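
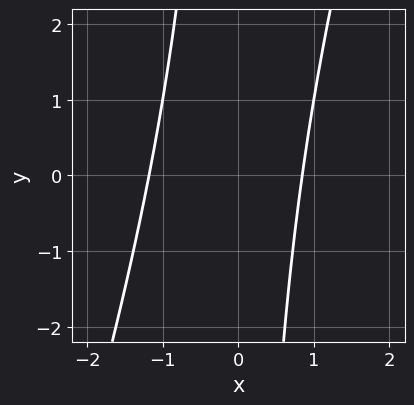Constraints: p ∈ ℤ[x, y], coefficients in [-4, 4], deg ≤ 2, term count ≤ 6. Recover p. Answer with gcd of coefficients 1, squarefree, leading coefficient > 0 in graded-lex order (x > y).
1. Degree: no degree-1 curve has this shape, so deg p = 2.
2. From the axis intercepts and sections: the curve avoids every integer y-axis point in the box.
3. Together with the visible shape, these determine p as stated.

3*x^2 - x*y + x - 3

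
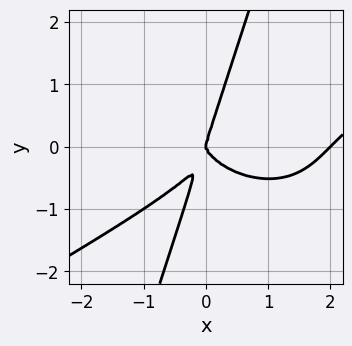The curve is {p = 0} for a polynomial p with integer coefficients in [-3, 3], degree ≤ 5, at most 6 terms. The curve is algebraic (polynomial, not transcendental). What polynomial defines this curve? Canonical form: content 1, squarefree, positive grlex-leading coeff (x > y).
First, the degree is 4 — a generic line meets the curve in up to 4 points.
Next, against the integer gridlines: one y-axis crossing is at y = 0; among the integer gridlines, it crosses the x-axis at x ∈ {0, 2}.
Finally, matching integer coefficients to the picture gives p.

x^4 - x^3*y - 3*x*y^3 + y^4 - 2*x^3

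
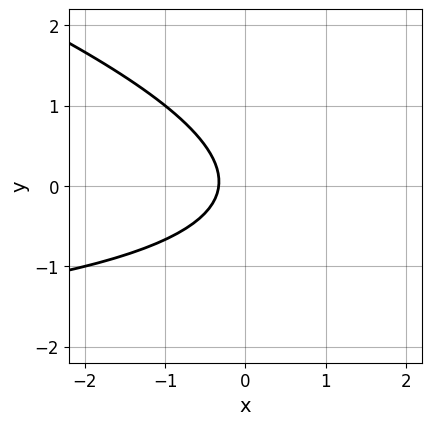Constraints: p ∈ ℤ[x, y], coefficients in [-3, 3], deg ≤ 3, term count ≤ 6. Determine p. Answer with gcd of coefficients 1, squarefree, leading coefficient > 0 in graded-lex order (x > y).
(a) deg p = 2.
(b) From the axis intercepts and sections: the curve avoids every integer y-axis point in the box.
(c) Solving for integer coefficients yields p as stated.

x*y + 3*y^2 + 3*x + 1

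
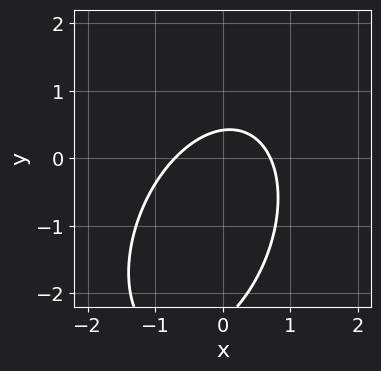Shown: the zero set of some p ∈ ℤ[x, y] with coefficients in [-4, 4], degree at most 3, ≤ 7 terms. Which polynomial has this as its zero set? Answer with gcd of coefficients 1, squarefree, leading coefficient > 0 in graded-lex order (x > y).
First, degree: no degree-1 curve has this shape, so deg p = 2.
Finally, matching integer coefficients to the picture gives p.

2*x^2 - x*y + y^2 + 2*y - 1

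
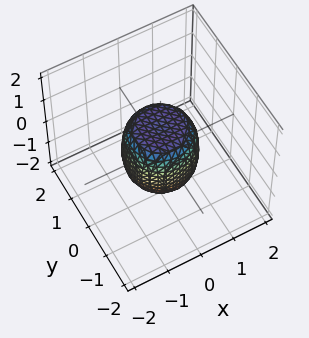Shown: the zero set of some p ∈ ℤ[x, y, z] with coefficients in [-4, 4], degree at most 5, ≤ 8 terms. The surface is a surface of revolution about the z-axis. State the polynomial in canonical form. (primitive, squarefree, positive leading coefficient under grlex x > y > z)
2*x^4 + 4*x^2*y^2 + 2*y^4 - x^2 - y^2 + z^2 - 1

1. deg p = 4. A generic line meets the surface in up to 4 points.
2. Symmetries: every cross-section ⟂ z is a circle, so x, y appear only via x² + y².
3. Against the integer gridlines: among the integer gridlines, it crosses the y-axis at y ∈ {-1, 1}; the z-axis gridline crossings are at z ∈ {-1, 1}; a circular section at z = -1 has radius between 0 and 1; among the integer gridlines, it crosses the x-axis at x ∈ {-1, 1}.
4. Matching integer coefficients to the picture gives p.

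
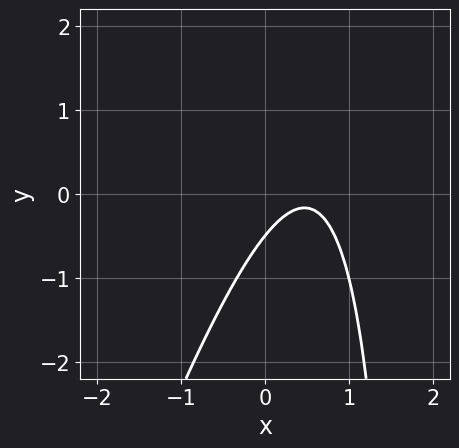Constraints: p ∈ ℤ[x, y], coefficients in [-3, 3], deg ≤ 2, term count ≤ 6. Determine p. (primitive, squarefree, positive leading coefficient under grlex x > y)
1. The degree is 2 — a generic line meets the curve in up to 2 points.
2. From the axis intercepts and sections: no x-intercept at any integer in the box.
3. The integer polynomial consistent with all of this is the stated p.

3*x^2 - x*y - 3*x + 2*y + 1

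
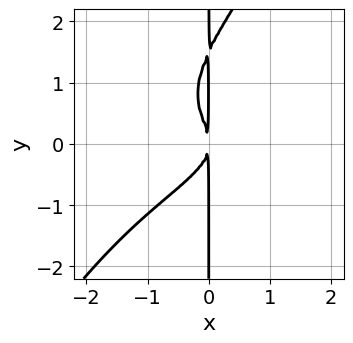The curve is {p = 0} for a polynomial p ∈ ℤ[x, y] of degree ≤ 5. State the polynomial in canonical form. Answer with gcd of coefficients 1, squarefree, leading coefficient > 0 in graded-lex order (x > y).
3*x^2*y^2 - 2*x*y^3 + 3*x*y^2 + 3*x^2

First, degree: no degree-3 curve has this shape, so deg p = 4.
Then, from the visible intercepts: the visible y-axis segment lies entirely on the curve.
Finally, together with the visible shape, these determine p as stated.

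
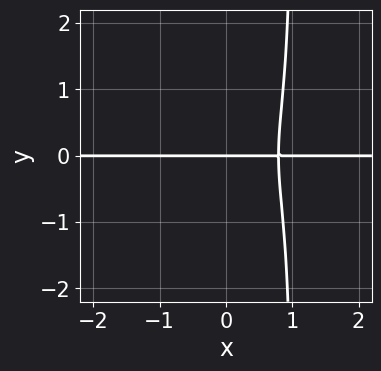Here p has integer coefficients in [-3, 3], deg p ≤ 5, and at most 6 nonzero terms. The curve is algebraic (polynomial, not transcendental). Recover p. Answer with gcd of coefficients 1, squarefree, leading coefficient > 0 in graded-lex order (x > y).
1. deg p = 4. No degree-3 curve has this shape.
2. Against the integer gridlines: it crosses the y-axis at the gridline y = 0; every point of the x-axis in the box is on the curve.
3. Assembling these constraints gives the stated polynomial.

2*x^3*y + 2*x*y^3 - 2*y^3 - y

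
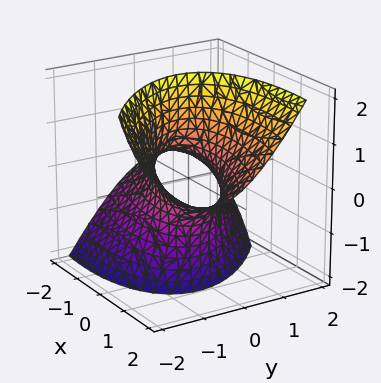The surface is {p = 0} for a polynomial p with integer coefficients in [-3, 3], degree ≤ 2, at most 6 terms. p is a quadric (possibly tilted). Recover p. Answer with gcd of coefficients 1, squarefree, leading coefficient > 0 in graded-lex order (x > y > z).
x^2 + 2*x*y - 3*x*z + 3*y^2 - z^2 - 2

First, degree: a generic line meets the surface in up to 2 points, so deg p = 2.
Then, from the axis intercepts and sections: it misses every integer gridline on the z-axis.
Finally, putting this together gives p.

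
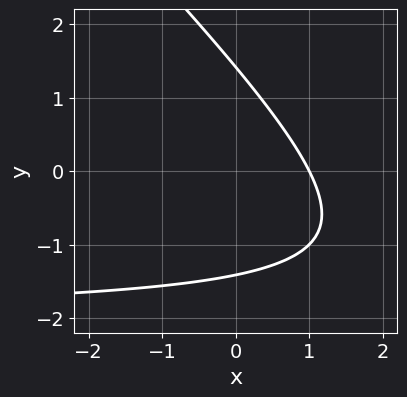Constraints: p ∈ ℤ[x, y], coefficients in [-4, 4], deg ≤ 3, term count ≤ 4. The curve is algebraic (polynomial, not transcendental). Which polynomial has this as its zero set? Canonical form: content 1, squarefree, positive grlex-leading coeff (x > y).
x*y + y^2 + 2*x - 2

The degree is 2 — the shape is more complex than any degree-1 curve.
Reading off the gridlines: it meets the x-axis at x = 1 (among the integer gridlines).
Putting this together gives p.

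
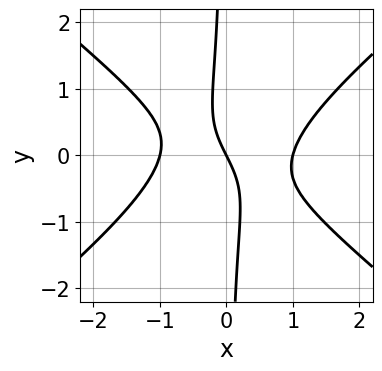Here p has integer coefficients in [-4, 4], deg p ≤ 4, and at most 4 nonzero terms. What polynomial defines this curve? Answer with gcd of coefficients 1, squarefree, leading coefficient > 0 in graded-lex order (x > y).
First, the degree is 3 — a generic line meets the curve in up to 3 points.
Next, from the axis intercepts and sections: it crosses the y-axis at the gridline y = 0; the x-axis gridline crossings are at x ∈ {-1, 0, 1}.
Finally, together with the visible shape, these determine p as stated.

2*x^3 - 3*x*y^2 - 2*x - y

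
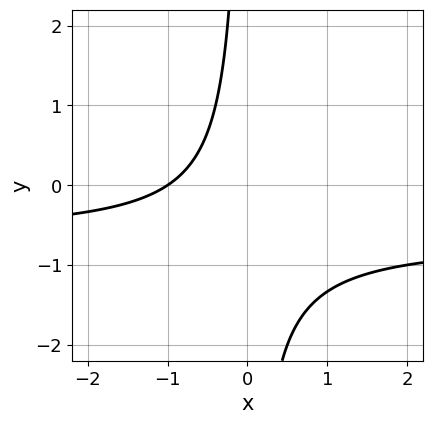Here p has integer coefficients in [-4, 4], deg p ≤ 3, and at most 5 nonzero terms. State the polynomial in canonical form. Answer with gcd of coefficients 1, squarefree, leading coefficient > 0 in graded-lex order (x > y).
deg p = 2.
From the visible intercepts: one x-axis crossing is at x = -1; the curve avoids every integer y-axis point in the box.
These observations pin down the coefficients.

3*x*y + 2*x + 2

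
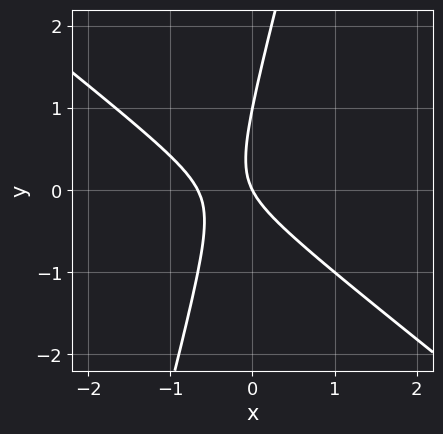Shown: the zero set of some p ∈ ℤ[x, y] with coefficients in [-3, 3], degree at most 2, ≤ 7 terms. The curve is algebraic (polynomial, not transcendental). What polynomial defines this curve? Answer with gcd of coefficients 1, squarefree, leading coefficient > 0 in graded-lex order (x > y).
1. deg p = 2.
2. Checking where it meets the axes: it crosses the x-axis at the gridline x = 0; among the integer gridlines, it crosses the y-axis at y ∈ {0, 1}.
3. The integer polynomial consistent with all of this is the stated p.

3*x^2 + 3*x*y - y^2 + 2*x + y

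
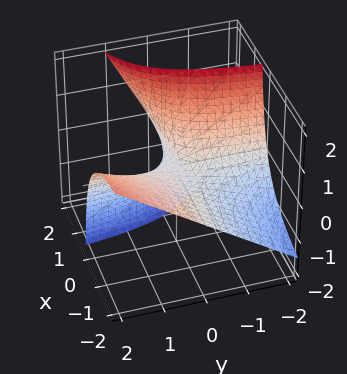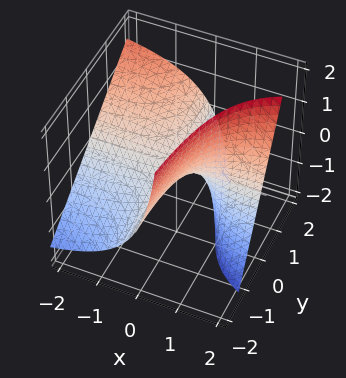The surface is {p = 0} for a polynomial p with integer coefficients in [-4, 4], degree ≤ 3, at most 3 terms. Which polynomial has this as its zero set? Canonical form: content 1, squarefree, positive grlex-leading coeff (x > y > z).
x*y - x*z + z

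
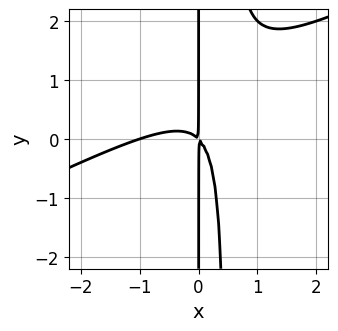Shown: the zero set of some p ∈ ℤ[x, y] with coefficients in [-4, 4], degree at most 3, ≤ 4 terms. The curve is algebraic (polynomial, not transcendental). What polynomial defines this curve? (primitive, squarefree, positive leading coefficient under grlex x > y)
x^3 - 2*x^2*y + x^2 + x*y

The degree is 3 — no degree-2 curve has this shape.
Observable constraints: every point of the y-axis in the box is on the curve; it meets the x-axis at x = -1 (among the integer gridlines).
Solving for integer coefficients yields p as stated.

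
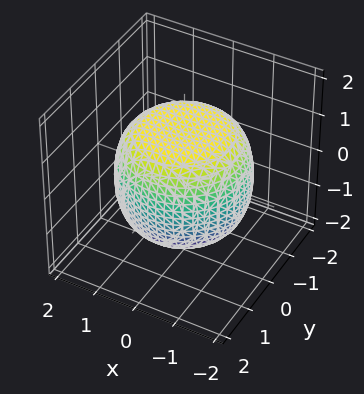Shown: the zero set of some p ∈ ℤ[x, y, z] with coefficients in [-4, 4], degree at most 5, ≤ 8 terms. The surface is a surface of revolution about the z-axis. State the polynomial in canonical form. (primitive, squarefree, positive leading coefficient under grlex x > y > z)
x^4 + 2*x^2*y^2 + y^4 - x^2 - y^2 + 2*z^2 - 3

deg p = 4. No degree-3 surface has this shape.
Symmetries: the z-axis is an axis of rotation, so x and y enter only as x² + y².
Observable constraints: a circular section at z = -1 has radius between 1 and 2.
Solving for integer coefficients yields p as stated.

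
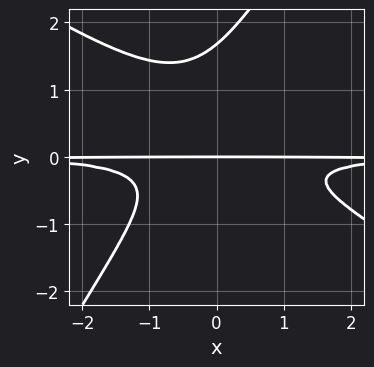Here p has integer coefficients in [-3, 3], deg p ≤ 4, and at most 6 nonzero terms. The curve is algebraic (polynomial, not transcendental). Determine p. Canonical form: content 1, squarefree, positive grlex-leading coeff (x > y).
2*x^2*y^2 + 2*x*y^3 - 2*y^4 + 3*y^3 + y

1. Degree: no degree-3 curve has this shape, so deg p = 4.
2. Against the integer gridlines: it meets the y-axis at y = 0 (among the integer gridlines); the visible x-axis segment lies entirely on the curve.
3. Assembling these constraints gives the stated polynomial.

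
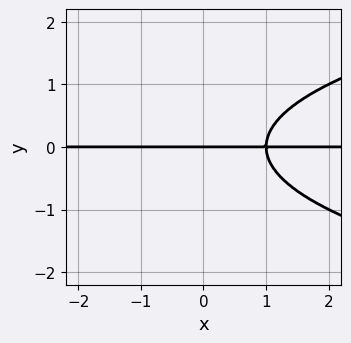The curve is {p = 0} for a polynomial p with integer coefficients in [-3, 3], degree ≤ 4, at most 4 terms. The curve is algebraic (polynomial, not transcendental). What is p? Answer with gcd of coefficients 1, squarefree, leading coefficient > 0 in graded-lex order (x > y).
y^3 - x*y + y

First, degree: the shape is more complex than any degree-2 curve, so deg p = 3.
Then, against the integer gridlines: the visible x-axis segment lies entirely on the curve; one y-axis crossing is at y = 0.
Finally, assembling these constraints gives the stated polynomial.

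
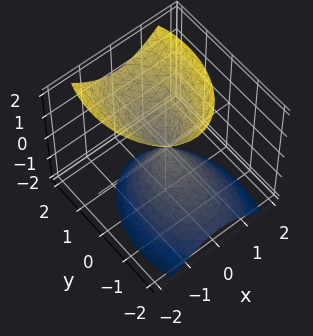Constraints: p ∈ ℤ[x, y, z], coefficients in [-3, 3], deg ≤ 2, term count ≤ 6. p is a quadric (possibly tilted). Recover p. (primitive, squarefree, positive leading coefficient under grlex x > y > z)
2*x^2 + y^2 - y*z - z^2

First, there are 2 components.
Then, degree: the shape is more complex than any degree-1 surface, so deg p = 2.
Then, observable constraints: it crosses the x-axis at the gridline x = 0; it crosses the y-axis at the gridline y = 0; it meets the z-axis at z = 0 (among the integer gridlines).
Finally, fitting integer coefficients to these (and the overall shape) gives p.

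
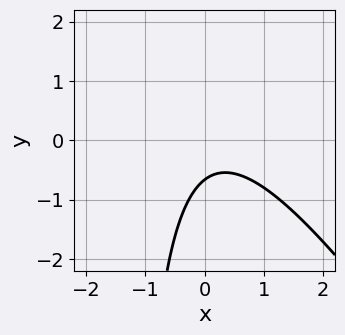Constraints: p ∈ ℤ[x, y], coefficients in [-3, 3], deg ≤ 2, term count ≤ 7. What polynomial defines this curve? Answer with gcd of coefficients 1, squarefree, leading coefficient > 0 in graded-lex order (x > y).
(a) Degree: no degree-1 curve has this shape, so deg p = 2.
(b) Checking where it meets the axes: it misses every integer gridline on the x-axis.
(c) Fitting integer coefficients to these (and the overall shape) gives p.

3*x^2 + 2*x*y - x + 3*y + 2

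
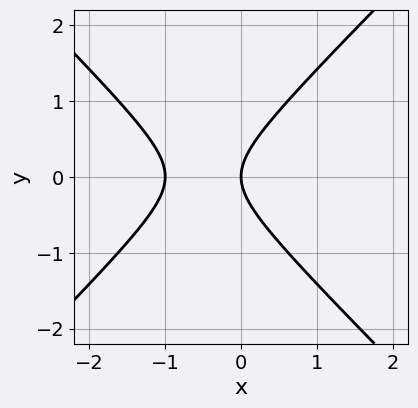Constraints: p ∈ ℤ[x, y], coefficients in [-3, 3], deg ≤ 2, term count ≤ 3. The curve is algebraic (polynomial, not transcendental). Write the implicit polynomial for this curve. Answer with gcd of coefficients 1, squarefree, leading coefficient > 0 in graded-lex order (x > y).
x^2 - y^2 + x

The degree is 2 — no degree-1 curve has this shape.
Symmetries: mirror symmetry y ↦ −y ⇒ only even powers of y.
Observable constraints: among the integer gridlines, it crosses the x-axis at x ∈ {-1, 0}; it crosses the y-axis at the gridline y = 0.
Fitting integer coefficients to these (and the overall shape) gives p.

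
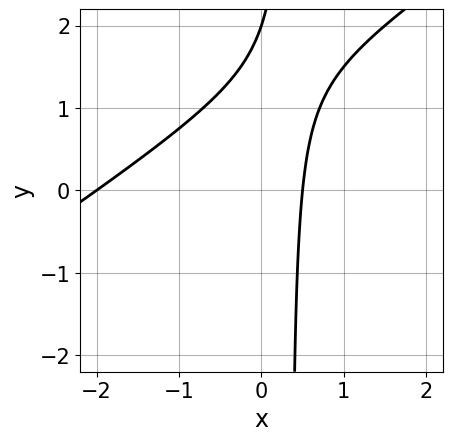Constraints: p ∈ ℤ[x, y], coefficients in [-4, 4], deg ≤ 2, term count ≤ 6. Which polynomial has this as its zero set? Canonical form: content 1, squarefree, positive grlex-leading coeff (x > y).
2*x^2 - 3*x*y + 3*x + y - 2

1. deg p = 2.
2. Checking where it meets the axes: one y-axis crossing is at y = 2; one x-axis crossing is at x = -2.
3. Together with the visible shape, these determine p as stated.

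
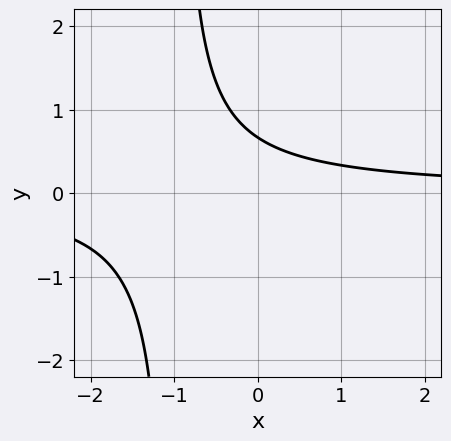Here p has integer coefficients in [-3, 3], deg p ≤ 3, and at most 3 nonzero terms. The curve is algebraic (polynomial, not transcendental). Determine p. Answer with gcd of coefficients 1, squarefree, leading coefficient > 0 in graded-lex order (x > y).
The degree is 2 — the shape is more complex than any degree-1 curve.
Observable constraints: it misses every integer gridline on the x-axis.
The integer polynomial consistent with all of this is the stated p.

3*x*y + 3*y - 2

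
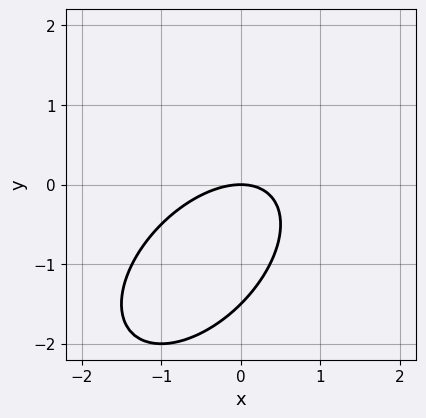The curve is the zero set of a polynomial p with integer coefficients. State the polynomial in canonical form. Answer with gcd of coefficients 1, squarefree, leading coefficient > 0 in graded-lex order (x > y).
First, the degree is 2 — no degree-1 curve has this shape.
Then, from the axis intercepts and sections: it crosses the y-axis at the gridline y = 0; one x-axis crossing is at x = 0.
Finally, fitting integer coefficients to these (and the overall shape) gives p.

2*x^2 - 2*x*y + 2*y^2 + 3*y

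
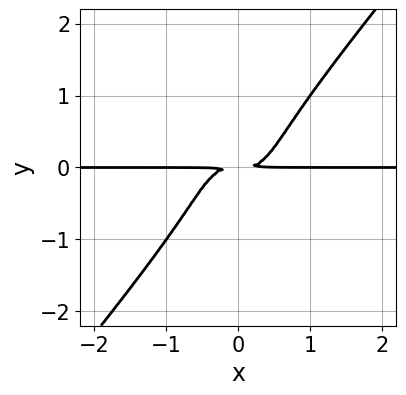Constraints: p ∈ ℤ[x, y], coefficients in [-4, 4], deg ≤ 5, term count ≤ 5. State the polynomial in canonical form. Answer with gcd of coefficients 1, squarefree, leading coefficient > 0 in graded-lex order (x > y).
3*x^3*y - x^2*y^2 - y^4 - y^2

deg p = 4. A generic line meets the curve in up to 4 points.
Observable constraints: every point of the x-axis in the box is on the curve.
The integer polynomial consistent with all of this is the stated p.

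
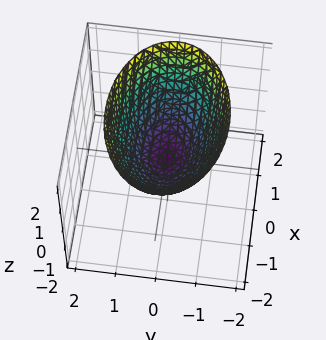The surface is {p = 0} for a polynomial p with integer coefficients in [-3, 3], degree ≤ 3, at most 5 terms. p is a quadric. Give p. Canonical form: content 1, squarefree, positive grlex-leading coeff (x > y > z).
1. Degree: a single bowl opening along one axis; a quadric, so deg p = 2.
2. Symmetries: the y ↦ −y reflection is a symmetry, so y appears only in even powers; mirror symmetry x ↦ −x ⇒ only even powers of x.
3. Against the integer gridlines: it meets the y-axis at y = 0 (among the integer gridlines); it crosses the z-axis at the gridline z = 0.
4. These observations pin down the coefficients.

x^2 + 2*y^2 - 2*z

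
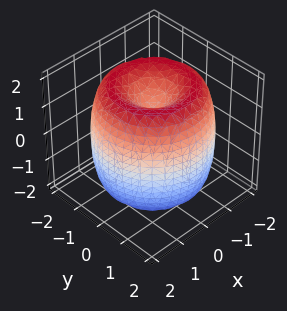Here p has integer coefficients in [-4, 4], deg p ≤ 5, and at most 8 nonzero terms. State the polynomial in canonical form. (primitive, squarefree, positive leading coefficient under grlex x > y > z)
x^4 + 2*x^2*y^2 + y^4 - 3*x^2 - 3*y^2 + z^2 - 1

The degree is 4 — the shape is more complex than any degree-3 surface.
Symmetries: rotational symmetry about the z-axis ⇒ p depends on x, y only through x² + y².
From the visible intercepts: the z-axis gridline crossings are at z ∈ {-1, 1}; a circular section at z = -1 has radius between 1 and 2.
Assembling these constraints gives the stated polynomial.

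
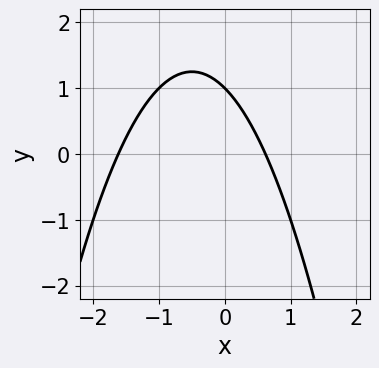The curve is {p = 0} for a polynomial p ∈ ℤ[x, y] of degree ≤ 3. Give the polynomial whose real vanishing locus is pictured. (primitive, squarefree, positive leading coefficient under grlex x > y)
x^2 + x + y - 1

First, degree: a generic line meets the curve in up to 2 points, so deg p = 2.
Next, from the visible intercepts: one y-axis crossing is at y = 1.
Finally, the integer polynomial consistent with all of this is the stated p.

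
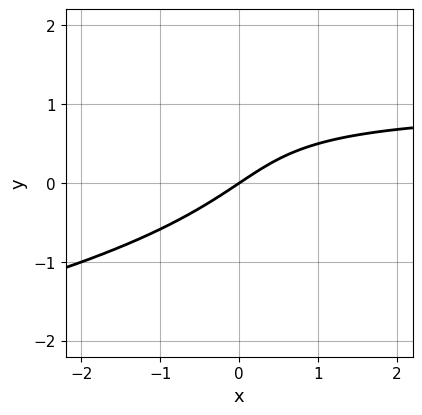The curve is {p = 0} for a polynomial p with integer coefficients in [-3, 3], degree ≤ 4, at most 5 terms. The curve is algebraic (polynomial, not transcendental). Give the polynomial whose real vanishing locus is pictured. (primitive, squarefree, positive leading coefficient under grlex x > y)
2*y^3 + 2*x*y - 3*y^2 - 2*x + 3*y

First, degree: no degree-2 curve has this shape, so deg p = 3.
Next, from the axis intercepts and sections: it meets the x-axis at x = 0 (among the integer gridlines); one y-axis crossing is at y = 0.
Finally, the integer polynomial consistent with all of this is the stated p.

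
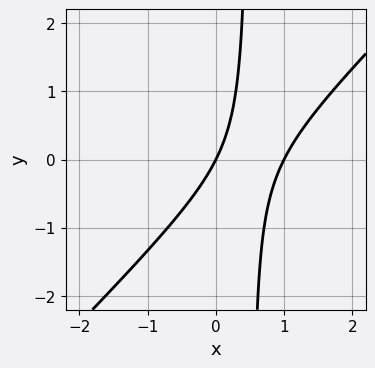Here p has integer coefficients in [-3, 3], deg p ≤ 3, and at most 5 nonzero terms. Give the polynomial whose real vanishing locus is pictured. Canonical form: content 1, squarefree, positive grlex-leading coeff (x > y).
(a) Degree: no degree-1 curve has this shape, so deg p = 2.
(b) Reading off the gridlines: it meets the y-axis at y = 0 (among the integer gridlines); the x-axis gridline crossings are at x ∈ {0, 1}.
(c) Matching integer coefficients to the picture gives p.

2*x^2 - 2*x*y - 2*x + y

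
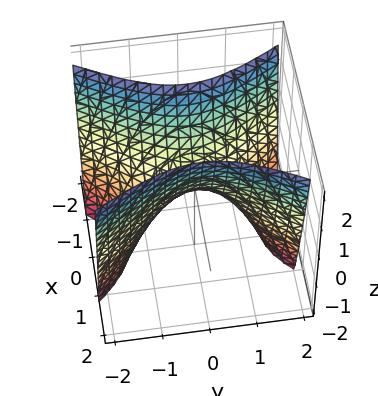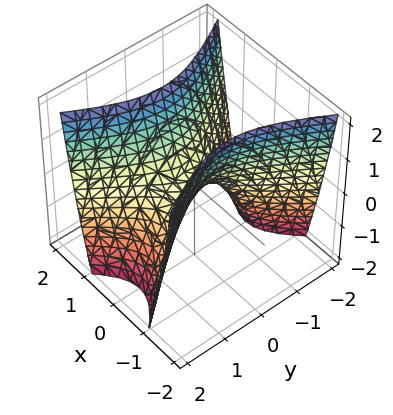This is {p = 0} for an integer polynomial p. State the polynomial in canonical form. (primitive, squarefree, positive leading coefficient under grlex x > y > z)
(a) The degree is 2 — a hyperbolic paraboloid; a quadric.
(b) Symmetries: it's symmetric under x → −x, forcing even powers of x; it's symmetric under y → −y, forcing even powers of y.
(c) Reading off the gridlines: it crosses the z-axis at the gridline z = 0; it meets the x-axis at x = 0 (among the integer gridlines); it crosses the y-axis at the gridline y = 0.
(d) Fitting integer coefficients to these (and the overall shape) gives p.

2*x^2 - y^2 - z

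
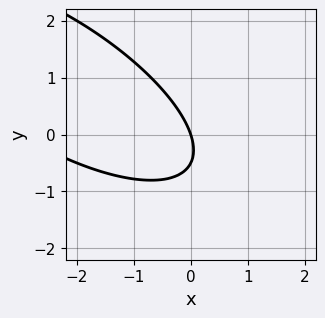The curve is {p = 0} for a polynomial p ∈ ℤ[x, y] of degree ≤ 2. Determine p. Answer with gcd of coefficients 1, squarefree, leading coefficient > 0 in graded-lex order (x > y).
x^2 + 2*x*y + 2*y^2 + 3*x + y

1. Degree: a generic line meets the curve in up to 2 points, so deg p = 2.
2. Checking where it meets the axes: it meets the x-axis at x = 0 (among the integer gridlines); it meets the y-axis at y = 0 (among the integer gridlines).
3. Putting this together gives p.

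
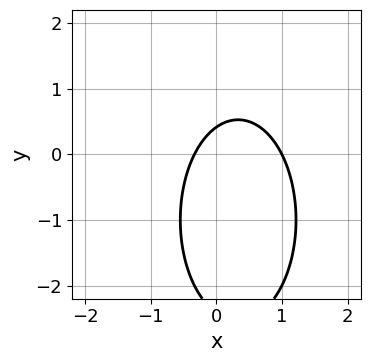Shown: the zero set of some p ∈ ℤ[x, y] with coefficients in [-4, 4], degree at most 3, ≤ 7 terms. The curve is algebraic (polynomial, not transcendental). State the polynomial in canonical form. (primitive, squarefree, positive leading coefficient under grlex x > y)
3*x^2 + y^2 - 2*x + 2*y - 1

First, degree: no degree-1 curve has this shape, so deg p = 2.
Next, reading off the gridlines: it crosses the x-axis at the gridline x = 1.
Finally, matching integer coefficients to the picture gives p.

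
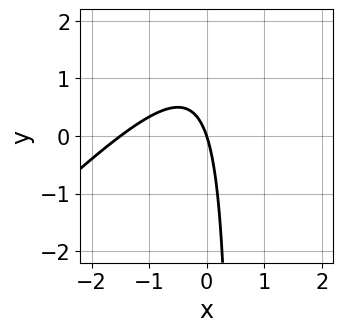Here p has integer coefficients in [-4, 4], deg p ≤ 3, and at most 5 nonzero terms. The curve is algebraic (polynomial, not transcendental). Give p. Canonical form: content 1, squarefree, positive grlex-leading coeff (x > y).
First, deg p = 2. A generic line meets the curve in up to 2 points.
Then, observable constraints: it crosses the y-axis at the gridline y = 0; it crosses the x-axis at the gridline x = 0.
Finally, matching integer coefficients to the picture gives p.

2*x^2 - 2*x*y + 3*x + y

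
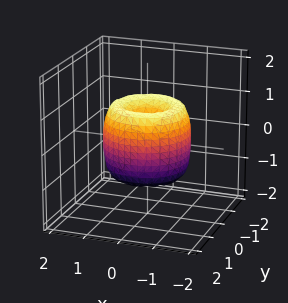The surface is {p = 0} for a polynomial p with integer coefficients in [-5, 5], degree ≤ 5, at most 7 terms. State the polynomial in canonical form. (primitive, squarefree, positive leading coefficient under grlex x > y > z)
1. deg p = 4.
2. By symmetry, the z-axis is an axis of rotation, so x and y enter only as x² + y².
3. Checking where it meets the axes: it crosses the x-axis at the gridline x = 0; a circular section at z = 0 has radius between 1 and 2.
4. Together with the visible shape, these determine p as stated.

2*x^4 + 4*x^2*y^2 + 2*y^4 - 3*x^2 - 3*y^2 + z^2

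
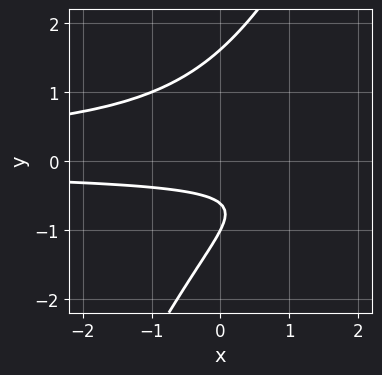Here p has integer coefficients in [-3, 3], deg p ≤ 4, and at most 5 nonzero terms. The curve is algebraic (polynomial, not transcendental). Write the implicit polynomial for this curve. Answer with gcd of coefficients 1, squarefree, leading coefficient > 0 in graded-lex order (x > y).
The degree is 3 — no degree-2 curve has this shape.
Observable constraints: the curve avoids every integer x-axis point in the box; one y-axis crossing is at y = -1.
Solving for integer coefficients yields p as stated.

2*x*y^2 - y^3 + 2*y + 1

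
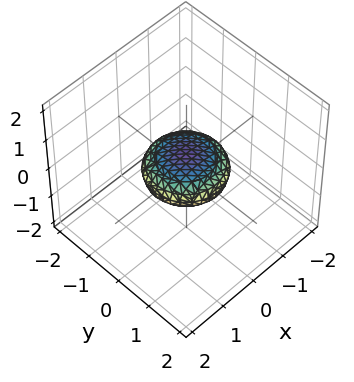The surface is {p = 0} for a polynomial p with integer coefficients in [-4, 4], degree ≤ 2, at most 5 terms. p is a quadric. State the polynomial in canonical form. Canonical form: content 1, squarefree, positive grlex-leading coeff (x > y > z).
First, degree: bounded and convex; a quadric, so deg p = 2.
Next, symmetry: the z-axis is an axis of rotation, so x and y enter only as x² + y²; the z ↦ −z reflection is a symmetry, so z appears only in even powers.
Then, against the integer gridlines: the x-axis gridline crossings are at x ∈ {-1, 1}; among the integer gridlines, it crosses the y-axis at y ∈ {-1, 1}; a circular section at z = 0 has radius exactly 1.
Finally, assembling these constraints gives the stated polynomial.

x^2 + y^2 + 3*z^2 - 1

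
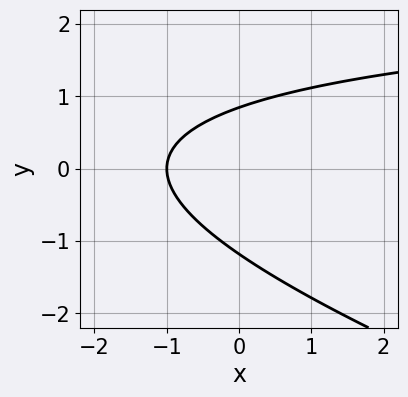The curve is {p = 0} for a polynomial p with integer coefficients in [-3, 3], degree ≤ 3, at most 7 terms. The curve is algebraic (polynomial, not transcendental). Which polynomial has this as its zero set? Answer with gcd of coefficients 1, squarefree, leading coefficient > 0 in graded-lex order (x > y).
x*y + 3*y^2 - 3*x + y - 3

(a) Degree: the shape is more complex than any degree-1 curve, so deg p = 2.
(b) Observable constraints: one x-axis crossing is at x = -1.
(c) Putting this together gives p.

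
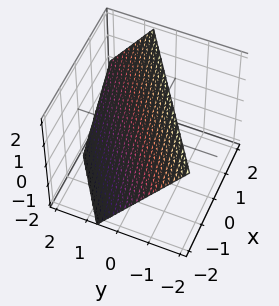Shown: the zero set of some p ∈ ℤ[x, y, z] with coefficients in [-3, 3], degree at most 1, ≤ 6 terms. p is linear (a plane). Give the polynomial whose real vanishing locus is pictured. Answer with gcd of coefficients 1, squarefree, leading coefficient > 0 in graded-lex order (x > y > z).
(a) Degree: the surface is flat (a plane), so deg p = 1.
(b) From the visible intercepts: it meets the z-axis at z = 1 (among the integer gridlines); it meets the x-axis at x = -1 (among the integer gridlines).
(c) Putting this together gives p.

2*x - 3*y - 2*z + 2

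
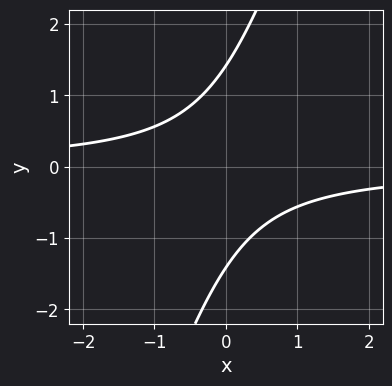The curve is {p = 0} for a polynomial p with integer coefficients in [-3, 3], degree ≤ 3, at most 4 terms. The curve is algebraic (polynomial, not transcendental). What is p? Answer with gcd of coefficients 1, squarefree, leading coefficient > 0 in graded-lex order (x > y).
3*x*y - y^2 + 2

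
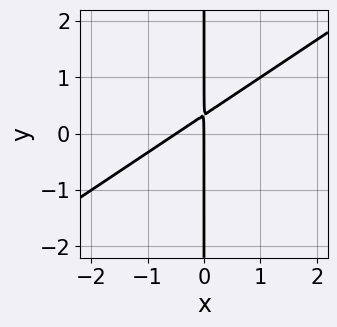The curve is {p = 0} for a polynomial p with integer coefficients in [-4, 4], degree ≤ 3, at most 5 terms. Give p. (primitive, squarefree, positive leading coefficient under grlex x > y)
(a) deg p = 2.
(b) Checking where it meets the axes: every point of the y-axis in the box is on the curve; it crosses the x-axis at the gridline x = 0.
(c) Together with the visible shape, these determine p as stated.

2*x^2 - 3*x*y + x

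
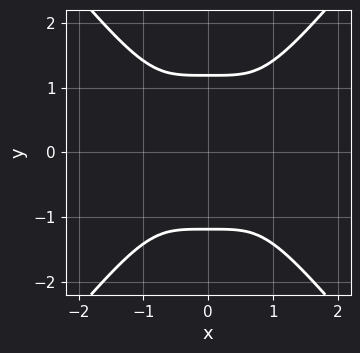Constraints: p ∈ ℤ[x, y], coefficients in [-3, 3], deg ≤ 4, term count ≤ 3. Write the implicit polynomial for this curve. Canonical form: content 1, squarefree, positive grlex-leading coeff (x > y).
2*x^4 - y^4 + 2

(a) deg p = 4. No degree-3 curve has this shape.
(b) Symmetries: it's symmetric under x → −x, forcing even powers of x; the y ↦ −y reflection is a symmetry, so y appears only in even powers.
(c) Against the integer gridlines: the curve avoids every integer x-axis point in the box.
(d) Matching integer coefficients to the picture gives p.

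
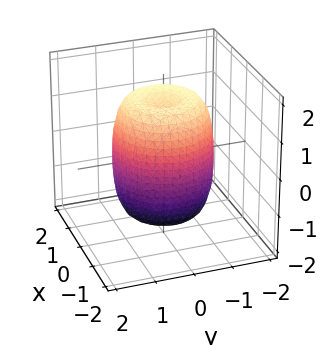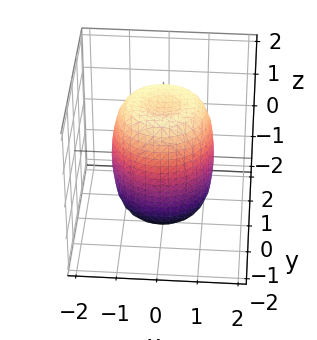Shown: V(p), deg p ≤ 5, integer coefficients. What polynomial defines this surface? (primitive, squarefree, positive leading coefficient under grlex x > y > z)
2*x^4 + 4*x^2*y^2 + 2*y^4 - 2*x^2 - 2*y^2 + z^2 - 2

(a) The degree is 4 — the shape is more complex than any degree-3 surface.
(b) By symmetry, the surface is invariant under rotation about z: p = q(x² + y², z).
(c) Observable constraints: a circular section at z = 0 has radius between 1 and 2.
(d) Assembling these constraints gives the stated polynomial.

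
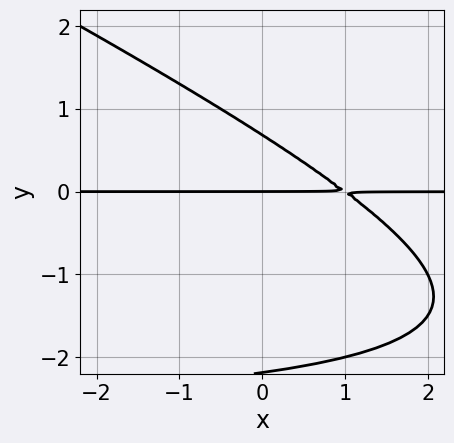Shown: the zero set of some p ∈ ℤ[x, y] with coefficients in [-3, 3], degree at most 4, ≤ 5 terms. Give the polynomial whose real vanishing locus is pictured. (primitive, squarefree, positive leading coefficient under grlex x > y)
x*y^2 + 2*y^3 + 3*x*y + 3*y^2 - 3*y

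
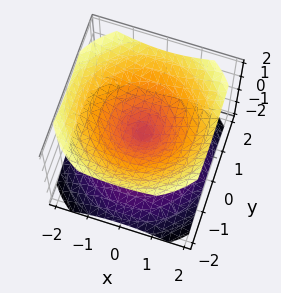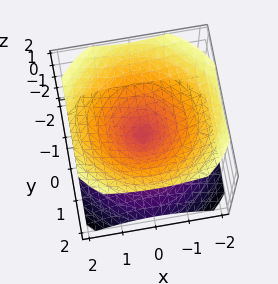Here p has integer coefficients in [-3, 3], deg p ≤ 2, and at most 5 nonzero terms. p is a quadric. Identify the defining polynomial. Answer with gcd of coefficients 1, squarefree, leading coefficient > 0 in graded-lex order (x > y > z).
1. There are 2 components. Treating them together as one polynomial.
2. The degree is 2 — two nappes meeting at a single point; a quadric.
3. Symmetries: the z ↦ −z reflection is a symmetry, so z appears only in even powers; the z-axis is an axis of rotation, so x and y enter only as x² + y².
4. From the visible intercepts: one y-axis crossing is at y = 0; a circular section at z = 1 has radius between 1 and 2; it meets the z-axis at z = 0 (among the integer gridlines).
5. Assembling these constraints gives the stated polynomial.

2*x^2 + 2*y^2 - 3*z^2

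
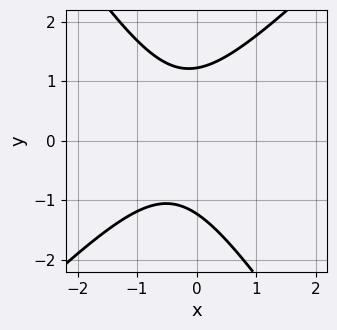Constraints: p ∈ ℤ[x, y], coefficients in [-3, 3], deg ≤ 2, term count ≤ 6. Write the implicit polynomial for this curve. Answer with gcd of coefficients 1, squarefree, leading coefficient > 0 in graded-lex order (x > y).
3*x^2 - x*y - 2*y^2 + 2*x + 3

1. The degree is 2 — the shape is more complex than any degree-1 curve.
2. From the axis intercepts and sections: no x-intercept at any integer in the box.
3. Fitting integer coefficients to these (and the overall shape) gives p.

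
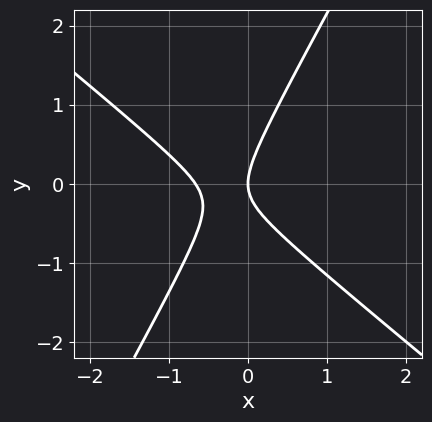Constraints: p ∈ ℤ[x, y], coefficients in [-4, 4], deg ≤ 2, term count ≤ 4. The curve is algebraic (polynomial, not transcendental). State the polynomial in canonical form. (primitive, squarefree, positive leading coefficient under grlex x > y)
1. The degree is 2 — a generic line meets the curve in up to 2 points.
2. Reading off the gridlines: it meets the y-axis at y = 0 (among the integer gridlines); it crosses the x-axis at the gridline x = 0.
3. These observations pin down the coefficients.

3*x^2 + 2*x*y - 2*y^2 + 2*x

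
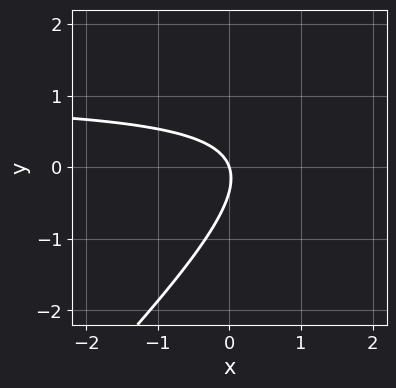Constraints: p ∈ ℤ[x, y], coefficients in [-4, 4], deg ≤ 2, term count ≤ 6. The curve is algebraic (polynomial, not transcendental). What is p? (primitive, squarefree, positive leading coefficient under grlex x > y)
(a) The degree is 2 — the shape is more complex than any degree-1 curve.
(b) Checking where it meets the axes: it crosses the y-axis at the gridline y = 0; one x-axis crossing is at x = 0.
(c) The integer polynomial consistent with all of this is the stated p.

3*x*y - 3*y^2 - 3*x - y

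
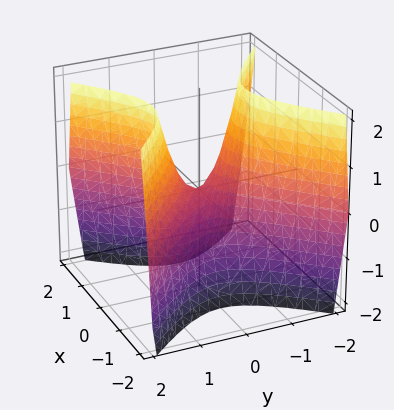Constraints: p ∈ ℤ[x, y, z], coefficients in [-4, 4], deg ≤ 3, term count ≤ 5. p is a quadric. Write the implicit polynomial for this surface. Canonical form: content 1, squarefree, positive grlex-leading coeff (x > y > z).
(a) Degree: a hyperbolic paraboloid; a quadric, so deg p = 2.
(b) Symmetries: it's symmetric under x → −x, forcing even powers of x; mirror symmetry y ↦ −y ⇒ only even powers of y.
(c) Checking where it meets the axes: it meets the z-axis at z = 0 (among the integer gridlines); one x-axis crossing is at x = 0.
(d) These observations pin down the coefficients.

2*x^2 - 2*y^2 + z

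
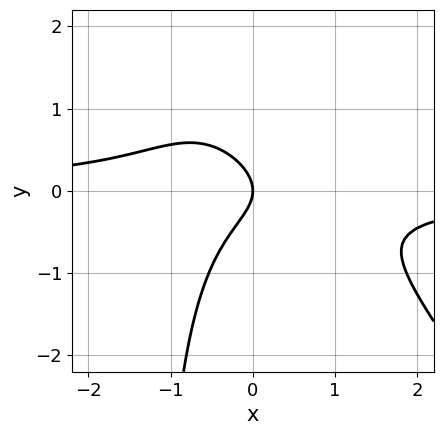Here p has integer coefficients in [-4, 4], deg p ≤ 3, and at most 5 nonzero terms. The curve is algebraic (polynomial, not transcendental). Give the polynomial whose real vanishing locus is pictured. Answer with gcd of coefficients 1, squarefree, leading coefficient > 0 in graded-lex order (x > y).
3*x^2*y + 2*x*y^2 + 3*y^2 + 2*x

First, the degree is 3 — the shape is more complex than any degree-2 curve.
Then, reading off the gridlines: it crosses the y-axis at the gridline y = 0; it crosses the x-axis at the gridline x = 0.
Finally, fitting integer coefficients to these (and the overall shape) gives p.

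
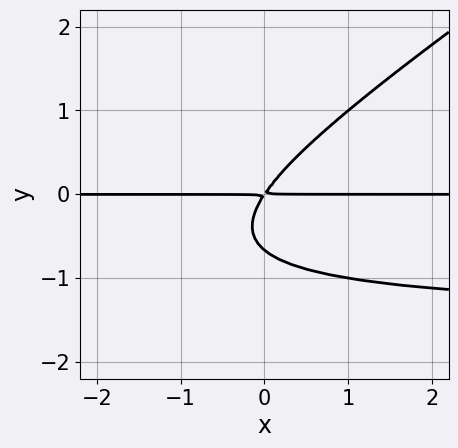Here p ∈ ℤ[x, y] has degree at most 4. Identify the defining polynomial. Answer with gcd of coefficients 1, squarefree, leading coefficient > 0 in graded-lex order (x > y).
2*x*y^2 - 3*y^3 + 3*x*y - 2*y^2

First, the degree is 3 — a generic line meets the curve in up to 3 points.
Next, from the visible intercepts: every point of the x-axis in the box is on the curve.
Finally, the integer polynomial consistent with all of this is the stated p.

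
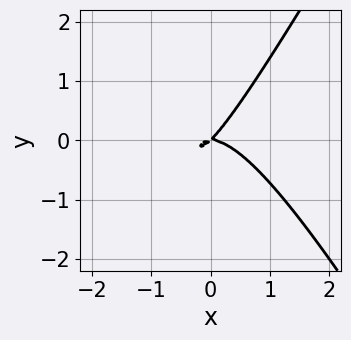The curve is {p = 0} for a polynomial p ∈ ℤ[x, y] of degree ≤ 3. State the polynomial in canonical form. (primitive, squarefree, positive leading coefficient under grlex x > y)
Degree: the shape is more complex than any degree-2 curve, so deg p = 3.
Against the integer gridlines: it crosses the y-axis at the gridline y = 0; it meets the x-axis at x = 0 (among the integer gridlines).
Together with the visible shape, these determine p as stated.

3*x^3 - x*y^2 + 2*x*y - 2*y^2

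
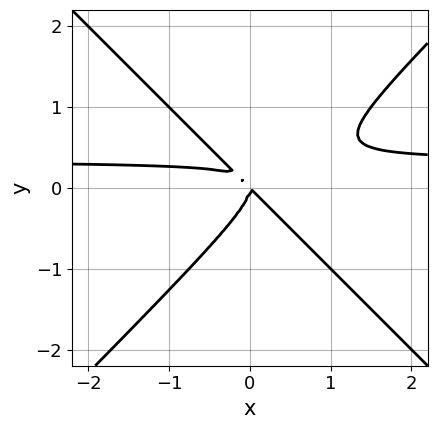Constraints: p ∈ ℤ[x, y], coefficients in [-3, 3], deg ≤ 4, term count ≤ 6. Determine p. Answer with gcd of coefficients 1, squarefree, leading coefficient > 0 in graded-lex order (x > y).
The degree is 3 — no degree-2 curve has this shape.
Against the integer gridlines: it crosses the x-axis at the gridline x = 0; one y-axis crossing is at y = 0.
These observations pin down the coefficients.

3*x^2*y - 3*y^3 - x^2 - x*y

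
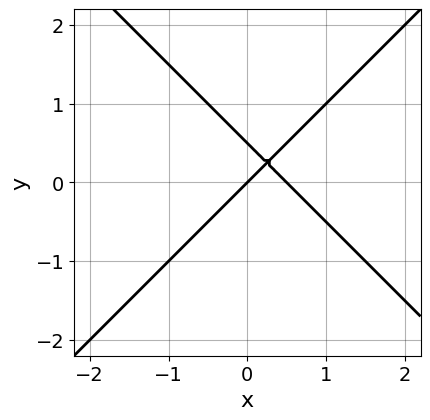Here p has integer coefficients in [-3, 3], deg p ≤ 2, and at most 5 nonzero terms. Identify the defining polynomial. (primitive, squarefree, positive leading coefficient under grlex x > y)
2*x^2 - 2*y^2 - x + y

(a) deg p = 2.
(b) Reading off the gridlines: one x-axis crossing is at x = 0; one y-axis crossing is at y = 0.
(c) Putting this together gives p.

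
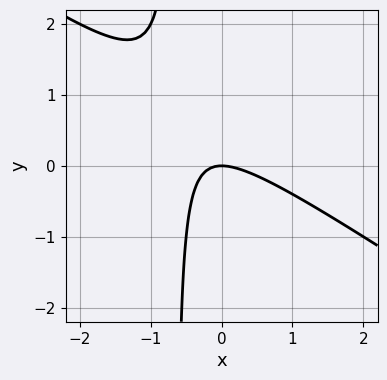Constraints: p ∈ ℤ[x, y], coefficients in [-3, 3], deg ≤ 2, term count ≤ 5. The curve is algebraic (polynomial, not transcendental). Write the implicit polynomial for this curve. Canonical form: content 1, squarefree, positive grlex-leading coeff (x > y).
2*x^2 + 3*x*y + 2*y

(a) deg p = 2.
(b) From the axis intercepts and sections: it meets the y-axis at y = 0 (among the integer gridlines); one x-axis crossing is at x = 0.
(c) Assembling these constraints gives the stated polynomial.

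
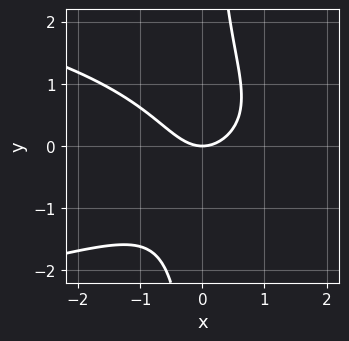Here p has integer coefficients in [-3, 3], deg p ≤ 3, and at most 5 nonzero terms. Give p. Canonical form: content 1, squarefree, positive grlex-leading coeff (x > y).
(a) Degree: a generic line meets the curve in up to 3 points, so deg p = 3.
(b) Against the integer gridlines: one y-axis crossing is at y = 0; one x-axis crossing is at x = 0.
(c) Solving for integer coefficients yields p as stated.

x*y^2 + x^2 - y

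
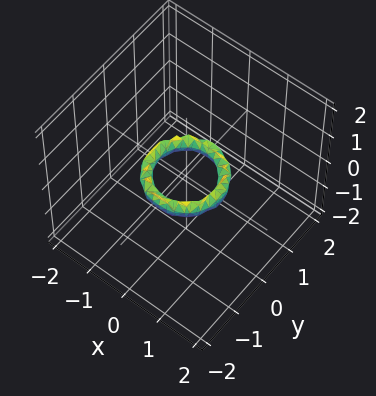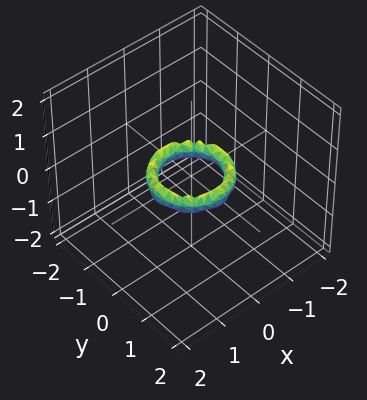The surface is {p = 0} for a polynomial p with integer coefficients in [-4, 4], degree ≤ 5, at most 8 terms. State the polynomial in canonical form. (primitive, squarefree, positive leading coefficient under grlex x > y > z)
2*x^4 + 4*x^2*y^2 + 2*y^4 - 3*x^2 - 3*y^2 + 2*z^2 + 1

(a) deg p = 4.
(b) Symmetries: the surface is invariant under rotation about z: p = q(x² + y², z).
(c) Observable constraints: among the integer gridlines, it crosses the y-axis at y ∈ {-1, 1}; a circular section at z = 0 has radius between 0 and 1.
(d) Solving for integer coefficients yields p as stated.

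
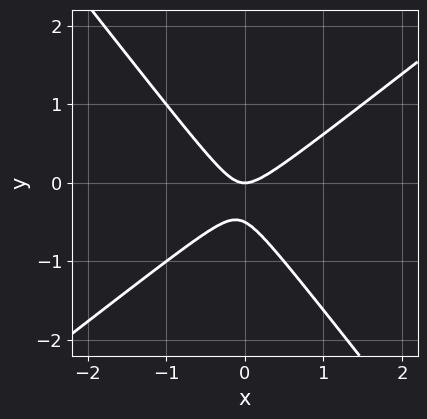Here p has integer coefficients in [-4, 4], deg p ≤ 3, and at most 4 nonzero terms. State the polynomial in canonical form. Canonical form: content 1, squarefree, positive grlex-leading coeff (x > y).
First, the degree is 2 — no degree-1 curve has this shape.
Next, from the visible intercepts: one x-axis crossing is at x = 0; it crosses the y-axis at the gridline y = 0.
Finally, the integer polynomial consistent with all of this is the stated p.

2*x^2 - x*y - 2*y^2 - y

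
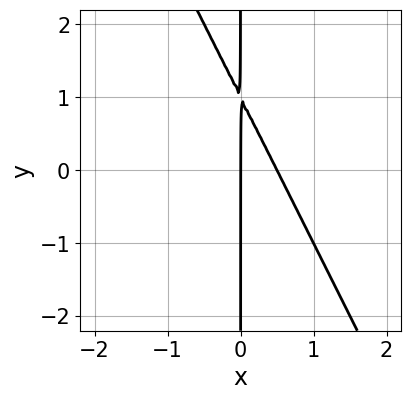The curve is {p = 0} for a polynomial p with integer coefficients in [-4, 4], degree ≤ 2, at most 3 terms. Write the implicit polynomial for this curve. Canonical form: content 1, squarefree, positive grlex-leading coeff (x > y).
First, degree: the shape is more complex than any degree-1 curve, so deg p = 2.
Next, against the integer gridlines: it crosses the x-axis at the gridline x = 0; the visible y-axis segment lies entirely on the curve.
Finally, matching integer coefficients to the picture gives p.

2*x^2 + x*y - x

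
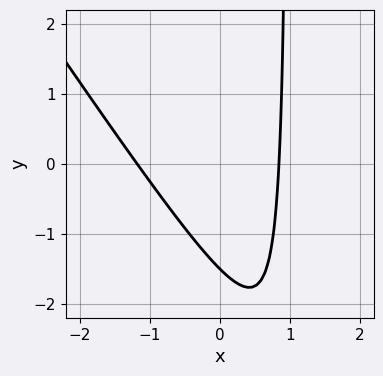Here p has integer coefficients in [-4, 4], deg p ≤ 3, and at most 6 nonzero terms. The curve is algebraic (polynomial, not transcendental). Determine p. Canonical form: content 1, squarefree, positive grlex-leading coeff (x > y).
3*x^2 + 2*x*y + x - 2*y - 3

(a) deg p = 2. A generic line meets the curve in up to 2 points.
(b) The integer polynomial consistent with all of this is the stated p.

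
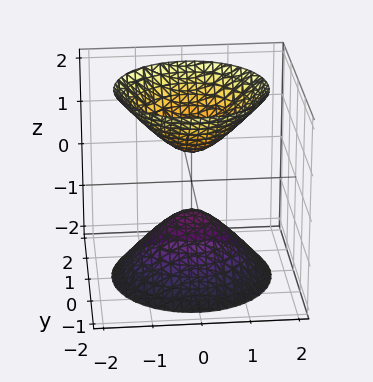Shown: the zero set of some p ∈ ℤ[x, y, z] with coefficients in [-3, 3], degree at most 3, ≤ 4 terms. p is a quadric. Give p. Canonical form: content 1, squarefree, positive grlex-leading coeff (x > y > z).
(a) There are 2 components. Treating them together as one polynomial.
(b) Degree: two sheets facing apart; a quadric, so deg p = 2.
(c) Symmetries: rotational symmetry about the z-axis ⇒ p depends on x, y only through x² + y²; the z ↦ −z reflection is a symmetry, so z appears only in even powers.
(d) Checking where it meets the axes: a circular section at z = -1 has radius between 0 and 1; it misses every integer gridline on the x-axis; it misses every integer gridline on the y-axis.
(e) Putting this together gives p.

3*x^2 + 3*y^2 - 2*z^2 + 1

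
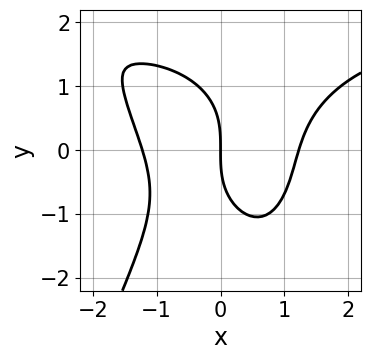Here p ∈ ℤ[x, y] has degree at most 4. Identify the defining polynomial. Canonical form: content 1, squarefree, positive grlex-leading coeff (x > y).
First, the degree is 4 — no degree-3 curve has this shape.
Then, checking where it meets the axes: it meets the y-axis at y = 0 (among the integer gridlines); one x-axis crossing is at x = 0.
Finally, the integer polynomial consistent with all of this is the stated p.

x^3*y - 2*x^3 + y^3 + 3*x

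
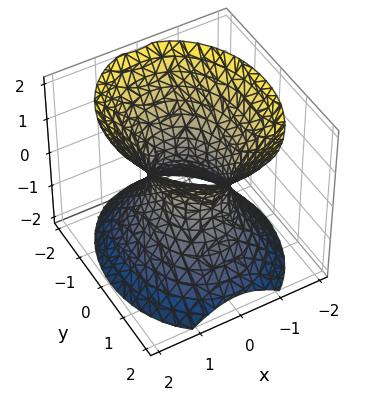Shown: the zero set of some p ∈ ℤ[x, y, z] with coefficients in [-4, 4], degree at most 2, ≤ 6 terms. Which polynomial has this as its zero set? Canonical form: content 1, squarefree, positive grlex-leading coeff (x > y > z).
(a) Degree: an hourglass — one-sheet hyperboloid; a quadric, so deg p = 2.
(b) Symmetries: it's symmetric under y → −y, forcing even powers of y; it's symmetric under x → −x, forcing even powers of x; it's symmetric under z → −z, forcing even powers of z.
(c) From the axis intercepts and sections: the y-axis gridline crossings are at y ∈ {-1, 1}; no z-intercept at any integer in the box.
(d) Assembling these constraints gives the stated polynomial.

3*x^2 + 2*y^2 - 2*z^2 - 2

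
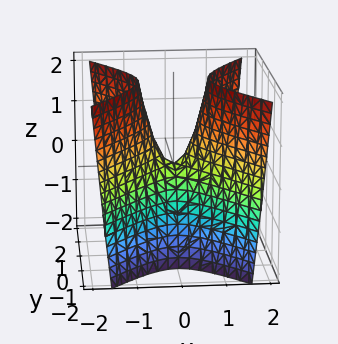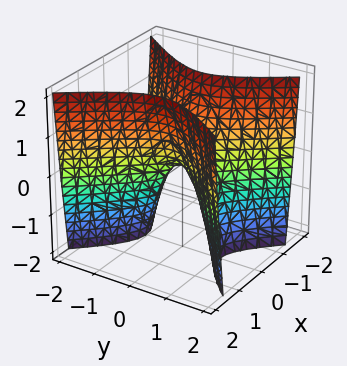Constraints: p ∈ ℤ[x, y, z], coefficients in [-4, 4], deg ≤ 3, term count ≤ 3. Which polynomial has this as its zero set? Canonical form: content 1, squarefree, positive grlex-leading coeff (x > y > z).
3*x^2 - 2*y^2 - z

(a) deg p = 2.
(b) Symmetries: mirror symmetry x ↦ −x ⇒ only even powers of x; the y ↦ −y reflection is a symmetry, so y appears only in even powers.
(c) Against the integer gridlines: it crosses the y-axis at the gridline y = 0; it crosses the z-axis at the gridline z = 0; it crosses the x-axis at the gridline x = 0.
(d) Matching integer coefficients to the picture gives p.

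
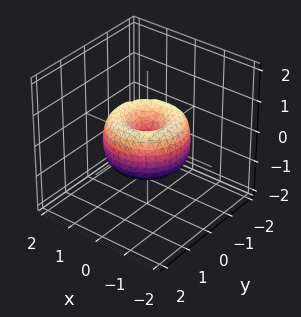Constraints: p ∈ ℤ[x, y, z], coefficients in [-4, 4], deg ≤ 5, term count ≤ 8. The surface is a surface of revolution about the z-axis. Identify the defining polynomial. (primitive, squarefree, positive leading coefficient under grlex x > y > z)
The degree is 4 — no degree-3 surface has this shape.
By symmetry, every cross-section ⟂ z is a circle, so x, y appear only via x² + y².
Checking where it meets the axes: it crosses the y-axis at the gridline y = 0; a circular section at z = 0 has radius between 1 and 2; it meets the x-axis at x = 0 (among the integer gridlines); it meets the z-axis at z = 0 (among the integer gridlines).
The integer polynomial consistent with all of this is the stated p.

2*x^4 + 4*x^2*y^2 + 2*y^4 - 3*x^2 - 3*y^2 + 2*z^2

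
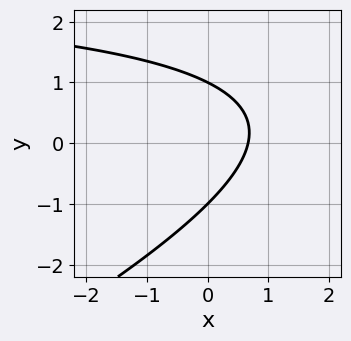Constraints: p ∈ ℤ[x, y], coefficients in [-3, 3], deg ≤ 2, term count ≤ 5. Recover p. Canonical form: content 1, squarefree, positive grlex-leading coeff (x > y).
x*y - 2*y^2 - 3*x + 2

First, deg p = 2. The shape is more complex than any degree-1 curve.
Then, from the visible intercepts: the y-axis gridline crossings are at y ∈ {-1, 1}.
Finally, putting this together gives p.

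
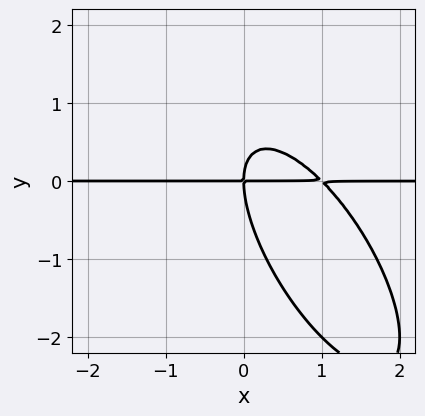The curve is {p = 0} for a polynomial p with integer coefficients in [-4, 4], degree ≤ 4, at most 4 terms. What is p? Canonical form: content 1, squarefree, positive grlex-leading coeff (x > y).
2*x^2*y + 2*x*y^2 + y^3 - 2*x*y

First, degree: the shape is more complex than any degree-2 curve, so deg p = 3.
Then, against the integer gridlines: every point of the x-axis in the box is on the curve; it meets the y-axis at y = 0 (among the integer gridlines).
Finally, assembling these constraints gives the stated polynomial.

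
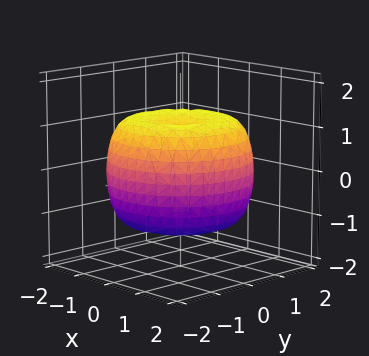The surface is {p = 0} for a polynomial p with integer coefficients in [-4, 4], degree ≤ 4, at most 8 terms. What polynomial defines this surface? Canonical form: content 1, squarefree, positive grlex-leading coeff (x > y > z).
x^4 + 2*x^2*y^2 + y^4 - 2*x^2 - 2*y^2 + 2*z^2 - 2

(a) deg p = 4. The shape is more complex than any degree-3 surface.
(b) Symmetries: every cross-section ⟂ z is a circle, so x, y appear only via x² + y².
(c) Reading off the gridlines: a circular section at z = 0 has radius between 1 and 2; among the integer gridlines, it crosses the z-axis at z ∈ {-1, 1}.
(d) Putting this together gives p.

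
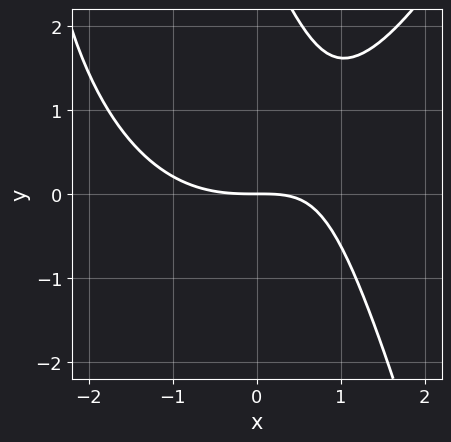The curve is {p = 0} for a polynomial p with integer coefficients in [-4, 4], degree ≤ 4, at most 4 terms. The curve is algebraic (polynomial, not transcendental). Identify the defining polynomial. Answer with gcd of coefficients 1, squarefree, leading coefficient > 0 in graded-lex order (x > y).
Degree: no degree-2 curve has this shape, so deg p = 3.
Observable constraints: it crosses the y-axis at the gridline y = 0; it crosses the x-axis at the gridline x = 0.
Fitting integer coefficients to these (and the overall shape) gives p.

x^3 - 2*x*y - y^2 + 3*y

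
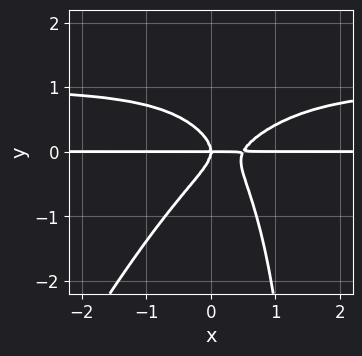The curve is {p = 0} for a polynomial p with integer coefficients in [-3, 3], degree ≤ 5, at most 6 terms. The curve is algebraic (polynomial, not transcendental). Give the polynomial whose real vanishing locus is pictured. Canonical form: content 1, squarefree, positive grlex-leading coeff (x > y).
2*x^2*y^2 - x*y^3 - 2*x^2*y + 2*y^3 + x*y

1. The degree is 4 — no degree-3 curve has this shape.
2. Against the integer gridlines: it crosses the y-axis at the gridline y = 0; the visible x-axis segment lies entirely on the curve.
3. Together with the visible shape, these determine p as stated.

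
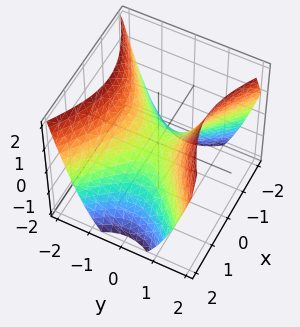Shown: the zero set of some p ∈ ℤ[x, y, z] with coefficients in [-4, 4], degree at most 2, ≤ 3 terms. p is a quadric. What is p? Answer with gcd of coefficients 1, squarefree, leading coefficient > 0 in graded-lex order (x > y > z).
Degree: a hyperbolic paraboloid; a quadric, so deg p = 2.
Symmetries: mirror symmetry x ↦ −x ⇒ only even powers of x; the y ↦ −y reflection is a symmetry, so y appears only in even powers.
Checking where it meets the axes: it crosses the x-axis at the gridline x = 0; it meets the y-axis at y = 0 (among the integer gridlines); one z-axis crossing is at z = 0.
Together with the visible shape, these determine p as stated.

2*x^2 - 3*y^2 + 3*z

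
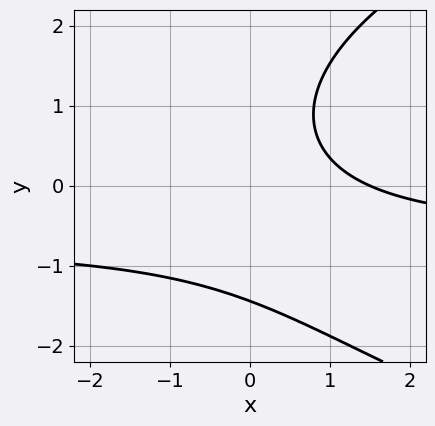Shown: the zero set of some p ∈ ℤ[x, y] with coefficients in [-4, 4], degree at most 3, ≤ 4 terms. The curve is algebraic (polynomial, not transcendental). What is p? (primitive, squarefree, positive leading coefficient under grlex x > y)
y^3 - 3*x*y - 2*x + 3

(a) deg p = 3.
(b) The integer polynomial consistent with all of this is the stated p.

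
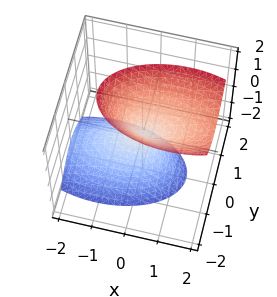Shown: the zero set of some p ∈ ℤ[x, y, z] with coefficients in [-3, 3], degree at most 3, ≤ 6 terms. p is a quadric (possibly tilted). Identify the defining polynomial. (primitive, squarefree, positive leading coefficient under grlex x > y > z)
x^2 - x*z + 3*y^2 - z^2

(a) I count 2 distinct pieces. Treating them together as one polynomial.
(b) The degree is 2 — a generic line meets the surface in up to 2 points.
(c) Reading off the gridlines: it meets the z-axis at z = 0 (among the integer gridlines); one y-axis crossing is at y = 0; it meets the x-axis at x = 0 (among the integer gridlines).
(d) The integer polynomial consistent with all of this is the stated p.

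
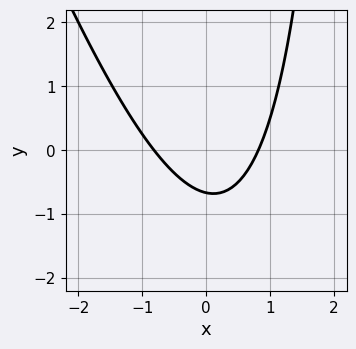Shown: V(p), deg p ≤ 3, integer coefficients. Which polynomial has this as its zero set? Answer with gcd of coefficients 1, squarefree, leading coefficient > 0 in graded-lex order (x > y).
The degree is 2 — no degree-1 curve has this shape.
Matching integer coefficients to the picture gives p.

3*x^2 + x*y - 3*y - 2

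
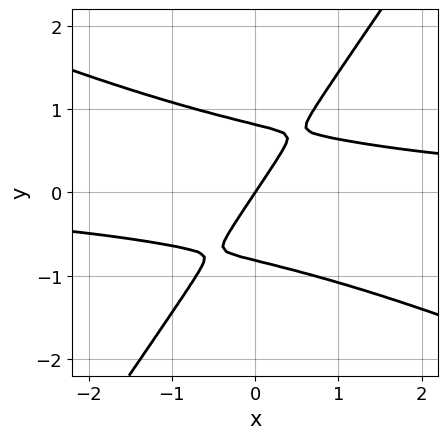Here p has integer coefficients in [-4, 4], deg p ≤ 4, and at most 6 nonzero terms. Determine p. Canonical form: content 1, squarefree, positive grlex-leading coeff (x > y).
(a) deg p = 3.
(b) Reading off the gridlines: it crosses the x-axis at the gridline x = 0; it meets the y-axis at y = 0 (among the integer gridlines).
(c) These observations pin down the coefficients.

2*x^2*y + 3*x*y^2 - 3*y^3 - 3*x + 2*y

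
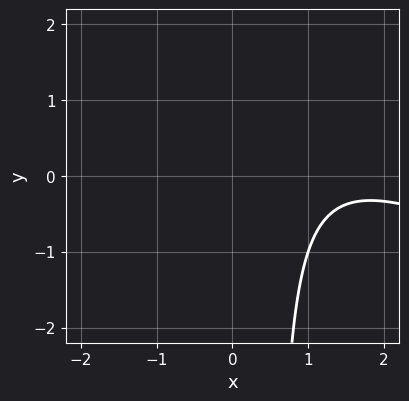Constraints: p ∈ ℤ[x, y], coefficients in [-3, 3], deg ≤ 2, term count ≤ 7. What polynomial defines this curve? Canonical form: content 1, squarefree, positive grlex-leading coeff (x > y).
deg p = 2. A generic line meets the curve in up to 2 points.
From the axis intercepts and sections: it misses every integer gridline on the y-axis; it misses every integer gridline on the x-axis.
Solving for integer coefficients yields p as stated.

x^2 + 2*x*y - 3*x - y + 3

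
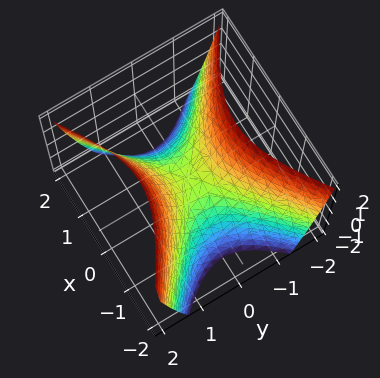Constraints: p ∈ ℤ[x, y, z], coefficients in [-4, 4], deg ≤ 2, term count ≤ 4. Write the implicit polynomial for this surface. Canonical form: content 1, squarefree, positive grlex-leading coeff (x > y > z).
(a) The degree is 2 — a saddle surface; a quadric.
(b) Symmetries: mirror symmetry x ↦ −x ⇒ only even powers of x; it's symmetric under y → −y, forcing even powers of y.
(c) Against the integer gridlines: it crosses the y-axis at the gridline y = 0; it meets the z-axis at z = 0 (among the integer gridlines); it meets the x-axis at x = 0 (among the integer gridlines).
(d) Putting this together gives p.

2*x^2 - 3*y^2 + 2*z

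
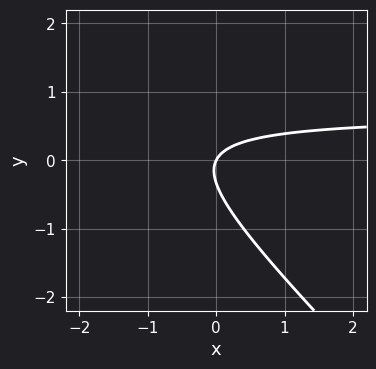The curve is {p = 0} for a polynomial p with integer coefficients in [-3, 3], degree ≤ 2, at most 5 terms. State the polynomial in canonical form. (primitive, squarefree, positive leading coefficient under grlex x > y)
3*x*y + 3*y^2 - 2*x + y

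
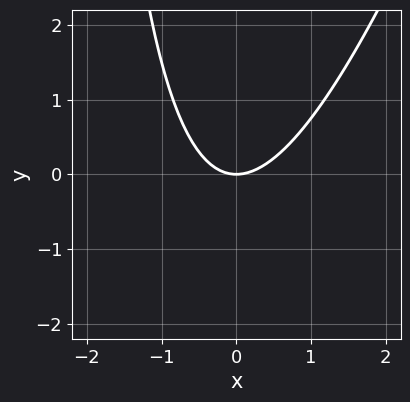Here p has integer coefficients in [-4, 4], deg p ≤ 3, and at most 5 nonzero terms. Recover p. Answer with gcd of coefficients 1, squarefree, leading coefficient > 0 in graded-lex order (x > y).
3*x^2 - x*y - 3*y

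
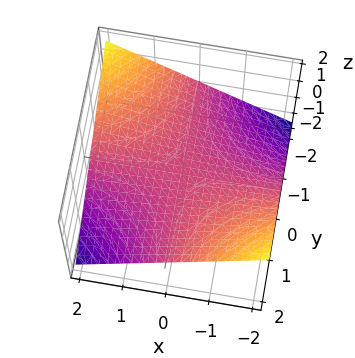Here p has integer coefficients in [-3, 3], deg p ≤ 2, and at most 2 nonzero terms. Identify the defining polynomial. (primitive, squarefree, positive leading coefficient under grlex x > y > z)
x*y + 3*z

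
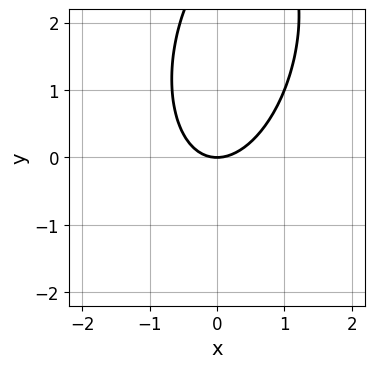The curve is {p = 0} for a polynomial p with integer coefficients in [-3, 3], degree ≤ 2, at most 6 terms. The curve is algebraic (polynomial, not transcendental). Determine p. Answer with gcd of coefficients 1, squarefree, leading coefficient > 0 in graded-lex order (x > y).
Degree: no degree-1 curve has this shape, so deg p = 2.
Observable constraints: one x-axis crossing is at x = 0; it crosses the y-axis at the gridline y = 0.
Solving for integer coefficients yields p as stated.

3*x^2 - x*y + y^2 - 3*y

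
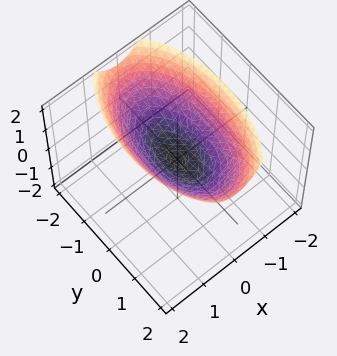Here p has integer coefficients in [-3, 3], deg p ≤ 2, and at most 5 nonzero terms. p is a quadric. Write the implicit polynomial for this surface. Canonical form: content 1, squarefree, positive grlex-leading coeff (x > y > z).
1. Degree: a paraboloid; a quadric, so deg p = 2.
2. Symmetries: it's symmetric under y → −y, forcing even powers of y; it's symmetric under x → −x, forcing even powers of x.
3. Reading off the gridlines: one x-axis crossing is at x = 0; it crosses the y-axis at the gridline y = 0.
4. These observations pin down the coefficients.

3*x^2 + y^2 - 3*z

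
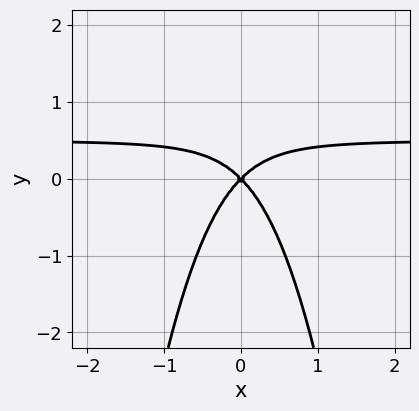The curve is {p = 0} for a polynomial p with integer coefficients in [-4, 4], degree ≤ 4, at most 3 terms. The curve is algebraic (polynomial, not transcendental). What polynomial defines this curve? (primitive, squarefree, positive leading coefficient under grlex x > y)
2*x^2*y - x^2 + y^2

1. Degree: no degree-2 curve has this shape, so deg p = 3.
2. Symmetries: the x ↦ −x reflection is a symmetry, so x appears only in even powers.
3. Observable constraints: it crosses the y-axis at the gridline y = 0; one x-axis crossing is at x = 0.
4. Solving for integer coefficients yields p as stated.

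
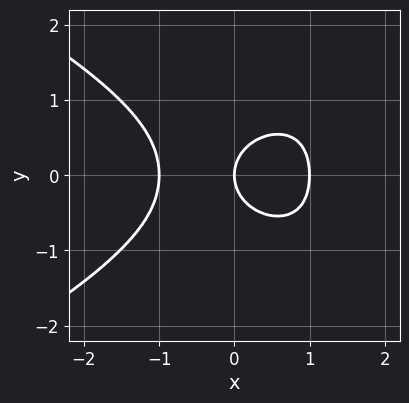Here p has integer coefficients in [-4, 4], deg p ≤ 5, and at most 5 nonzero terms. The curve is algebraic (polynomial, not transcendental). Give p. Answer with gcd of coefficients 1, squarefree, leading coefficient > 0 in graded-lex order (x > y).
1. The degree is 4 — a generic line meets the curve in up to 4 points.
2. Symmetries: mirror symmetry y ↦ −y ⇒ only even powers of y.
3. From the visible intercepts: among the integer gridlines, it crosses the x-axis at x ∈ {-1, 0, 1}; it crosses the y-axis at the gridline y = 0.
4. Assembling these constraints gives the stated polynomial.

y^4 + x^3 + y^2 - x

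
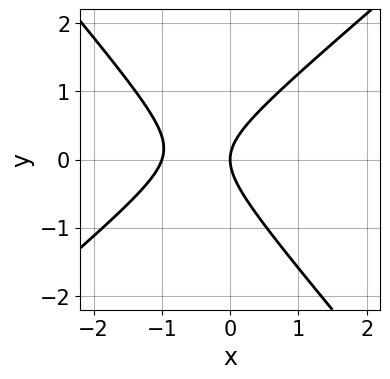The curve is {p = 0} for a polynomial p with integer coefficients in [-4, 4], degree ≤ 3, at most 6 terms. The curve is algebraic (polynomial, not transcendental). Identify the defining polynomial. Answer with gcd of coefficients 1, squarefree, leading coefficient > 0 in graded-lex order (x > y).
3*x^2 - x*y - 3*y^2 + 3*x

deg p = 2.
Checking where it meets the axes: one y-axis crossing is at y = 0; among the integer gridlines, it crosses the x-axis at x ∈ {-1, 0}.
Fitting integer coefficients to these (and the overall shape) gives p.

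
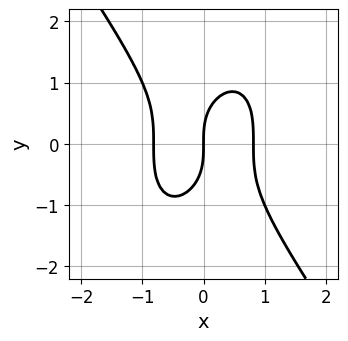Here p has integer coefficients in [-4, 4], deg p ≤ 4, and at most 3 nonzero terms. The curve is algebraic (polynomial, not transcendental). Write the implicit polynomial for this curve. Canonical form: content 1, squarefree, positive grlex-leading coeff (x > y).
3*x^3 + y^3 - 2*x

(a) The degree is 3 — a generic line meets the curve in up to 3 points.
(b) Checking where it meets the axes: it meets the y-axis at y = 0 (among the integer gridlines); it crosses the x-axis at the gridline x = 0.
(c) Putting this together gives p.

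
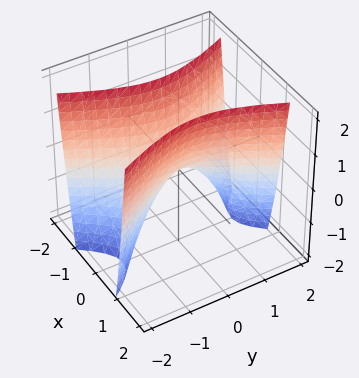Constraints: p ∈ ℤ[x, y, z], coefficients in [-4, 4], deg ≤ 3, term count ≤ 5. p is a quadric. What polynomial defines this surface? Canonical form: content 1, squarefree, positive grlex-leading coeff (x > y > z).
1. The degree is 2 — a saddle surface; a quadric.
2. Symmetries: the x ↦ −x reflection is a symmetry, so x appears only in even powers; mirror symmetry y ↦ −y ⇒ only even powers of y.
3. From the axis intercepts and sections: it meets the x-axis at x = 0 (among the integer gridlines); it crosses the y-axis at the gridline y = 0.
4. Together with the visible shape, these determine p as stated.

3*x^2 - y^2 - z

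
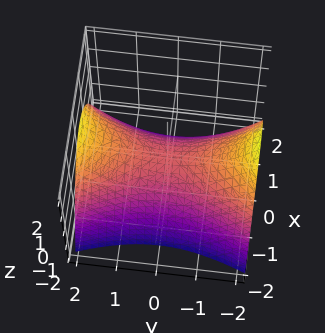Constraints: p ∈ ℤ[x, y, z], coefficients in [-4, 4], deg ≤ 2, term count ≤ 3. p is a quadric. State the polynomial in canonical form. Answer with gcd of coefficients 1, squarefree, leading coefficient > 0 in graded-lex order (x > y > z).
(a) Degree: a saddle surface; a quadric, so deg p = 2.
(b) Symmetries: mirror symmetry x ↦ −x ⇒ only even powers of x; it's symmetric under y → −y, forcing even powers of y.
(c) Against the integer gridlines: one x-axis crossing is at x = 0; one z-axis crossing is at z = 0; one y-axis crossing is at y = 0.
(d) Putting this together gives p.

3*x^2 - y^2 + 3*z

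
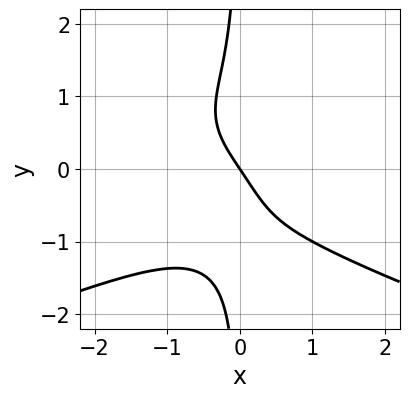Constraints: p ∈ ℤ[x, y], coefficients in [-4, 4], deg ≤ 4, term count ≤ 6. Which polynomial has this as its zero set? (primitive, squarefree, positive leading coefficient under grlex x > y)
deg p = 4.
Against the integer gridlines: one x-axis crossing is at x = 0; it meets the y-axis at y = 0 (among the integer gridlines).
Assembling these constraints gives the stated polynomial.

3*x*y^3 + 2*x^3 + 3*x + 2*y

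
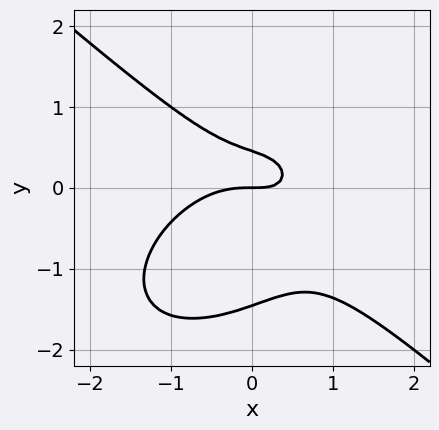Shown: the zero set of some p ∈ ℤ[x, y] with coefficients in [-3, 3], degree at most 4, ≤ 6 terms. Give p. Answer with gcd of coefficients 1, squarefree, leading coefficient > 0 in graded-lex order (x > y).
2*x^3 + 3*y^3 + 2*x*y + 3*y^2 - 2*y

1. deg p = 3.
2. Reading off the gridlines: it crosses the y-axis at the gridline y = 0; it crosses the x-axis at the gridline x = 0.
3. These observations pin down the coefficients.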